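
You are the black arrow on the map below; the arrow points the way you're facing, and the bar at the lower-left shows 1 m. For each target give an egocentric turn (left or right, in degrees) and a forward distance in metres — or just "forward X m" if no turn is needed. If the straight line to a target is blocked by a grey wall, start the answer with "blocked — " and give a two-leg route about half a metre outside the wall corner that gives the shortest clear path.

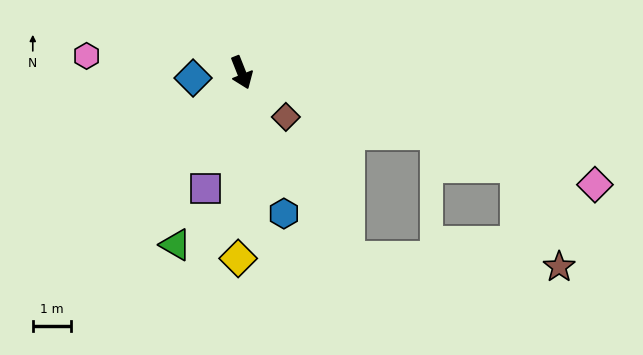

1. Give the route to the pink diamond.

turn left 51°, forward 9.7 m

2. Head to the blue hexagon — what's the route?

turn right 5°, forward 3.9 m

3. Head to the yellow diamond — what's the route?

turn right 23°, forward 4.9 m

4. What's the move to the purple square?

turn right 39°, forward 3.2 m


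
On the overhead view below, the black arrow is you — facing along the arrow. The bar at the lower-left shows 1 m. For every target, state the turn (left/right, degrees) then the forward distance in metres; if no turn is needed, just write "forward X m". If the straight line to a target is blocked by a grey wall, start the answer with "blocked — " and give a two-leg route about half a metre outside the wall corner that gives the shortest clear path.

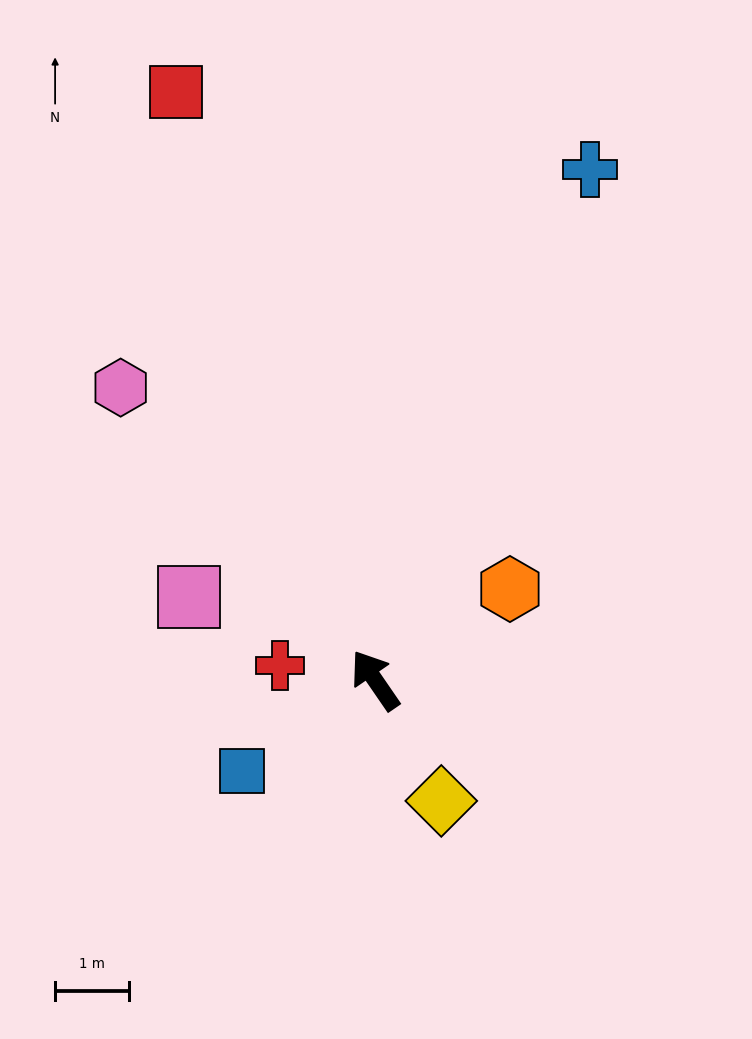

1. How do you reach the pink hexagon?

turn left 7°, forward 5.3 m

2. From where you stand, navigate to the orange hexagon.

turn right 90°, forward 2.2 m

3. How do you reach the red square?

turn right 16°, forward 8.4 m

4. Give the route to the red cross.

turn left 47°, forward 1.3 m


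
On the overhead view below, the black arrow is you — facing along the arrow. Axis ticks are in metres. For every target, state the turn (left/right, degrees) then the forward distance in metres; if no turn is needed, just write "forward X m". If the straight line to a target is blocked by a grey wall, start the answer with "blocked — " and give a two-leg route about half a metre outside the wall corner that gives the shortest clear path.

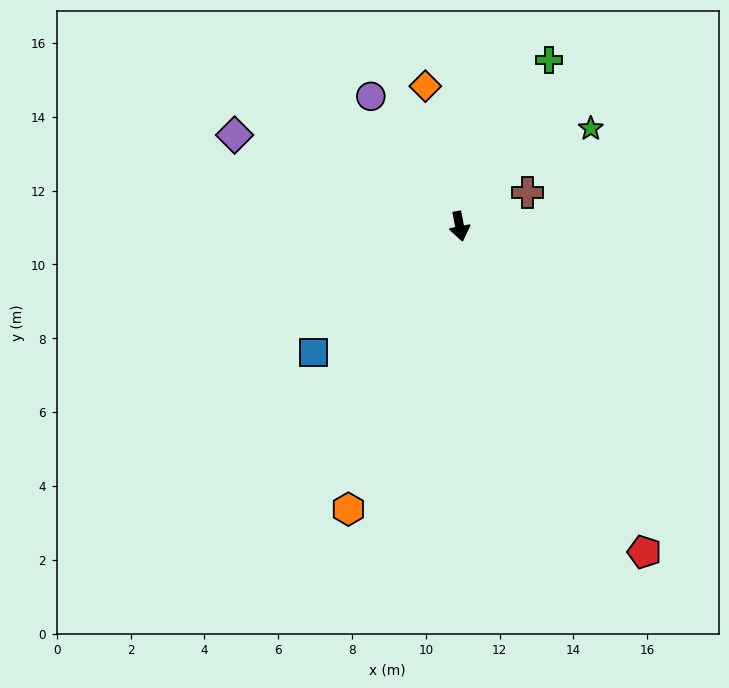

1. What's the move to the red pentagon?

turn left 19°, forward 10.1 m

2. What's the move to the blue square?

turn right 60°, forward 5.2 m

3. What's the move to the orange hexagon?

turn right 32°, forward 8.2 m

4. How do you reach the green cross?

turn left 141°, forward 5.1 m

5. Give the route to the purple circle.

turn right 157°, forward 4.3 m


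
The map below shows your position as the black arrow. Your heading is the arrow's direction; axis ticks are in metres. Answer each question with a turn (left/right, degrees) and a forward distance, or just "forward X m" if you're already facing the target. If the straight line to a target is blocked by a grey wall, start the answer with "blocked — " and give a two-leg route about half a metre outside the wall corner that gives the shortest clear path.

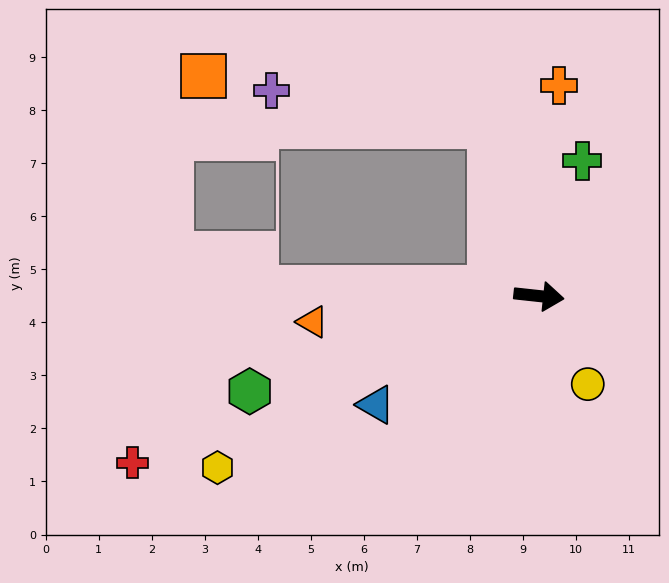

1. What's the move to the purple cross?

blocked — turn left 112°, forward 3.3 m, then turn left 65°, forward 4.2 m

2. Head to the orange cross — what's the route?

turn left 91°, forward 4.0 m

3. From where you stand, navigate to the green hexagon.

turn right 156°, forward 5.7 m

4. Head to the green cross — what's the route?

turn left 78°, forward 2.7 m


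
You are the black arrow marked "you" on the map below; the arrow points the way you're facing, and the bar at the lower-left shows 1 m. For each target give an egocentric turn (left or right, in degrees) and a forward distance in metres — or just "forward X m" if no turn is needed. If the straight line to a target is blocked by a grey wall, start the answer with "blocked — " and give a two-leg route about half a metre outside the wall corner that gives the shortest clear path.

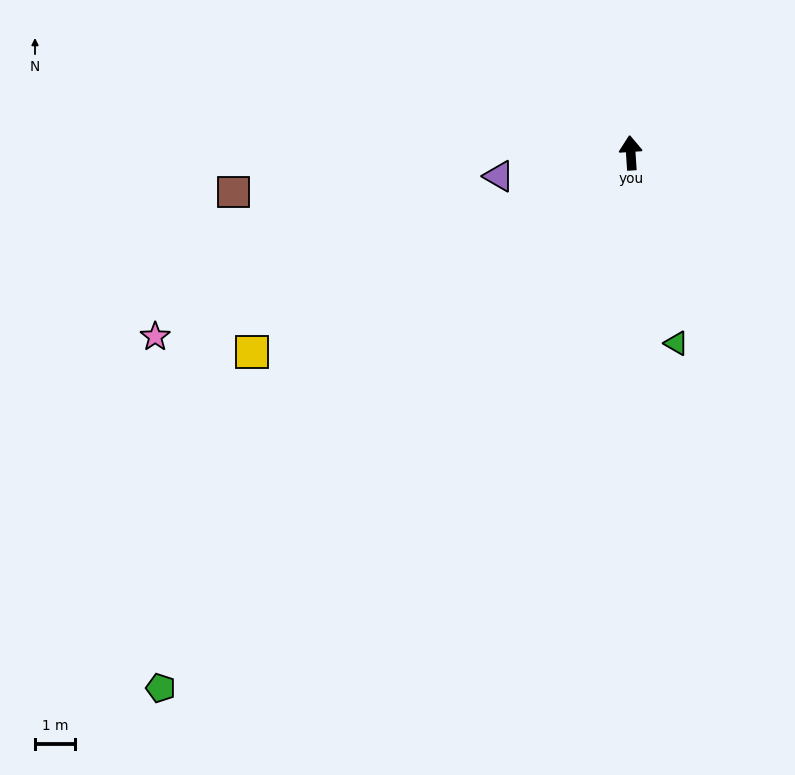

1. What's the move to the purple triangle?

turn left 96°, forward 3.3 m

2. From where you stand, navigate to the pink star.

turn left 107°, forward 12.7 m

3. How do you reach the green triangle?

turn right 170°, forward 4.9 m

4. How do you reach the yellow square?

turn left 114°, forward 10.6 m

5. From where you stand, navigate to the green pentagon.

turn left 135°, forward 17.7 m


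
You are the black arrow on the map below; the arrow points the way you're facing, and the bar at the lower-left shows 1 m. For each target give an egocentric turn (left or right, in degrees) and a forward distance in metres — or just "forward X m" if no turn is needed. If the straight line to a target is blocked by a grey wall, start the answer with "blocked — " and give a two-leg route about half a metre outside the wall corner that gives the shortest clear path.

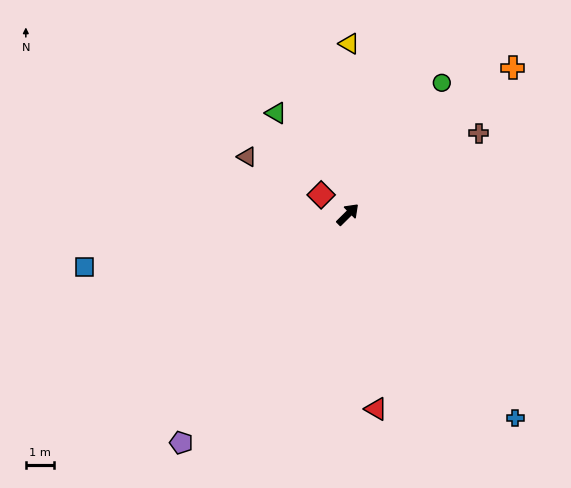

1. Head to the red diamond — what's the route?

turn left 99°, forward 1.2 m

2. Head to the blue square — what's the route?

turn left 147°, forward 9.6 m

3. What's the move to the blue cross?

turn right 95°, forward 9.4 m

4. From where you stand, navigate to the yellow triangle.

turn left 45°, forward 6.1 m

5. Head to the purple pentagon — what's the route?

turn right 171°, forward 10.1 m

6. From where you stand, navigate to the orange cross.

turn right 3°, forward 7.9 m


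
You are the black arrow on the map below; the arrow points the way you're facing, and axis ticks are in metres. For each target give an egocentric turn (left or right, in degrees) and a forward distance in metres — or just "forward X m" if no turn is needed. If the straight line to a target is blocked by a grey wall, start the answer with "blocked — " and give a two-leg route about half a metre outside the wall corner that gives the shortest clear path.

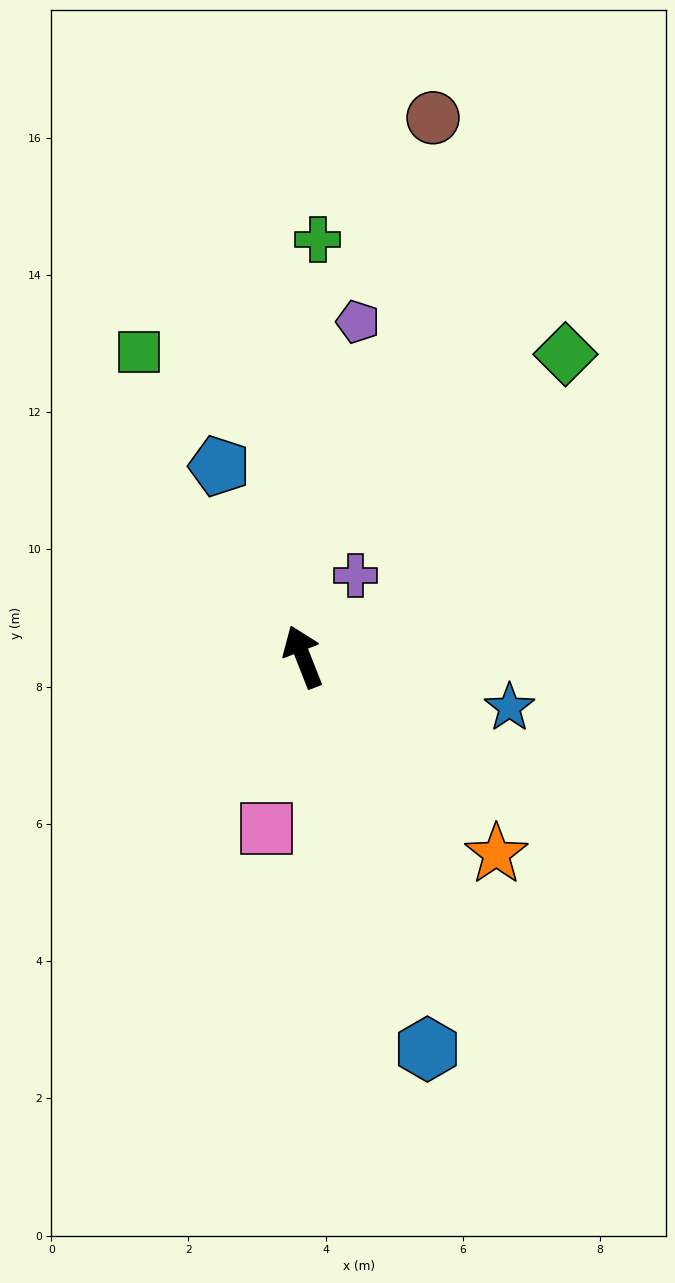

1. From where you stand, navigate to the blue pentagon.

turn left 2°, forward 3.0 m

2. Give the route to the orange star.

turn right 157°, forward 4.0 m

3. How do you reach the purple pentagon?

turn right 31°, forward 4.9 m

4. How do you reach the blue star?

turn right 125°, forward 3.1 m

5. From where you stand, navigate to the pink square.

turn left 147°, forward 2.6 m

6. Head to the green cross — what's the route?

turn right 24°, forward 6.1 m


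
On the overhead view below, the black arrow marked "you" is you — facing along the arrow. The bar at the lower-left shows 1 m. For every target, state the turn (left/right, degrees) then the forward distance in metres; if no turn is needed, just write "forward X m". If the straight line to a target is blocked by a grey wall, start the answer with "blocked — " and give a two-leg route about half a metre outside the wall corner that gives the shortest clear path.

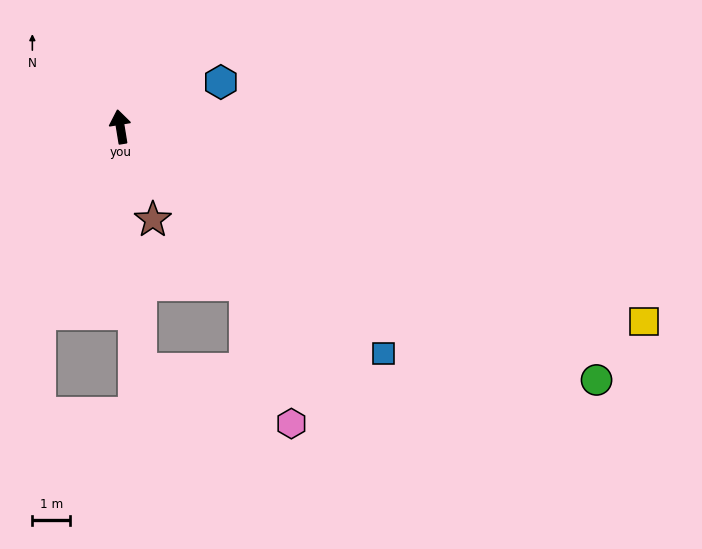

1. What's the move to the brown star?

turn right 170°, forward 2.6 m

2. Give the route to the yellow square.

turn right 120°, forward 14.7 m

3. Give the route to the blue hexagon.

turn right 75°, forward 2.9 m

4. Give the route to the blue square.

turn right 140°, forward 9.1 m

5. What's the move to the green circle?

turn right 127°, forward 14.2 m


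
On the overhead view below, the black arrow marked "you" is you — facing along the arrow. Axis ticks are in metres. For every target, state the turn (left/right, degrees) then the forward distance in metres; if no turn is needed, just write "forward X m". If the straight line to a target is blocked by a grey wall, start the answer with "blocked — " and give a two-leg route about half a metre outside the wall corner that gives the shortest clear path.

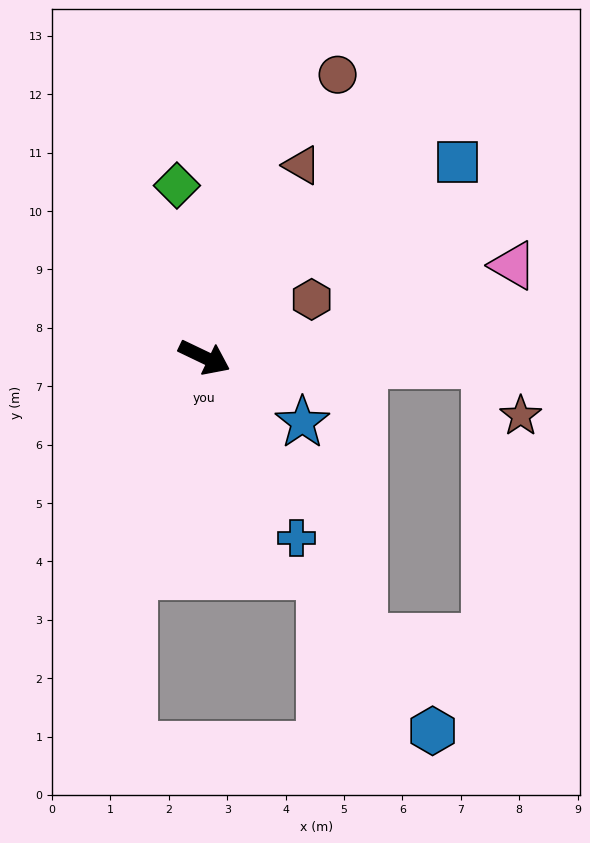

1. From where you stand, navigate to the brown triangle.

turn left 89°, forward 3.7 m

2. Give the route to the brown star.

blocked — turn left 24°, forward 4.8 m, then turn right 55°, forward 1.1 m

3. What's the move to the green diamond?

turn left 125°, forward 3.0 m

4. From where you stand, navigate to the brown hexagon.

turn left 54°, forward 2.1 m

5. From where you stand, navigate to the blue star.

turn right 8°, forward 2.0 m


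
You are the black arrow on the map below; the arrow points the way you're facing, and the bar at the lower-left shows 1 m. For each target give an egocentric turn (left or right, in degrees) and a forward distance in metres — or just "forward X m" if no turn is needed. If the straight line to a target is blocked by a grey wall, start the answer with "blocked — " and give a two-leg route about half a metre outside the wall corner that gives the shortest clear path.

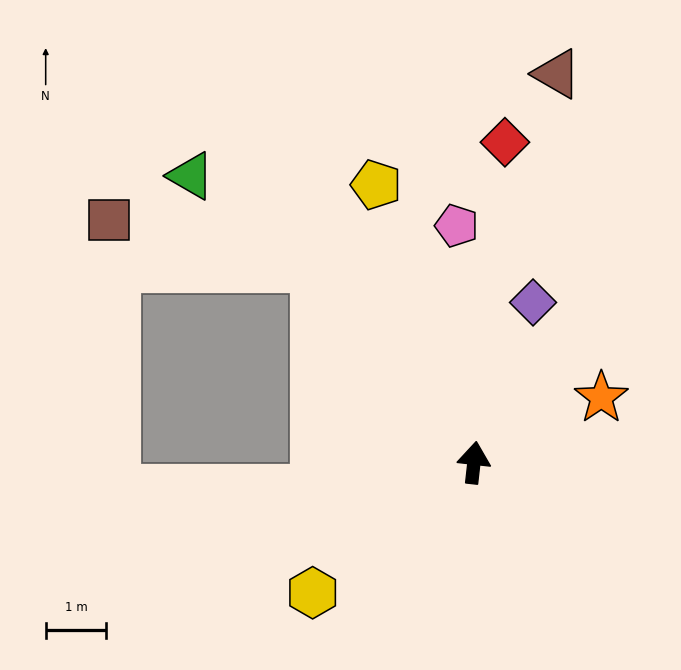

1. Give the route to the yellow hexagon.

turn left 135°, forward 3.4 m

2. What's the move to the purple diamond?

turn right 14°, forward 2.8 m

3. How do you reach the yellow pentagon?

turn left 26°, forward 4.9 m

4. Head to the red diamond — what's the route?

forward 5.3 m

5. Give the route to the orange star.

turn right 57°, forward 2.4 m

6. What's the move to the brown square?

blocked — turn left 45°, forward 4.1 m, then turn left 39°, forward 3.5 m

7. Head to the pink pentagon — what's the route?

turn left 11°, forward 3.9 m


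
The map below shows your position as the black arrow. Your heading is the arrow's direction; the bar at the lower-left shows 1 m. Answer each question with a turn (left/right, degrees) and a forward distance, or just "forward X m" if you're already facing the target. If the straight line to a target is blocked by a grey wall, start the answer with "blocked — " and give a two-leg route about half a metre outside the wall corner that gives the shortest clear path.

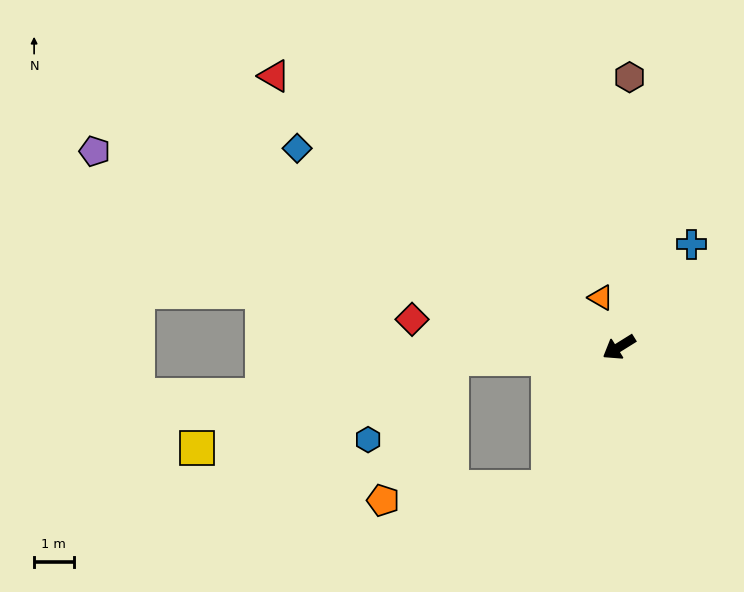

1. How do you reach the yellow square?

blocked — turn right 28°, forward 4.2 m, then turn left 15°, forward 6.8 m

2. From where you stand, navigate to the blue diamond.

turn right 64°, forward 9.6 m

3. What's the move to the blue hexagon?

blocked — turn right 28°, forward 4.2 m, then turn left 40°, forward 2.9 m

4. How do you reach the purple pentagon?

turn right 52°, forward 14.1 m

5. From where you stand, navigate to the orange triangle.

turn right 102°, forward 1.3 m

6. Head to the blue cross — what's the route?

turn right 157°, forward 3.2 m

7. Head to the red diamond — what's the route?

turn right 40°, forward 5.3 m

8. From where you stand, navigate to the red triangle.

turn right 70°, forward 11.1 m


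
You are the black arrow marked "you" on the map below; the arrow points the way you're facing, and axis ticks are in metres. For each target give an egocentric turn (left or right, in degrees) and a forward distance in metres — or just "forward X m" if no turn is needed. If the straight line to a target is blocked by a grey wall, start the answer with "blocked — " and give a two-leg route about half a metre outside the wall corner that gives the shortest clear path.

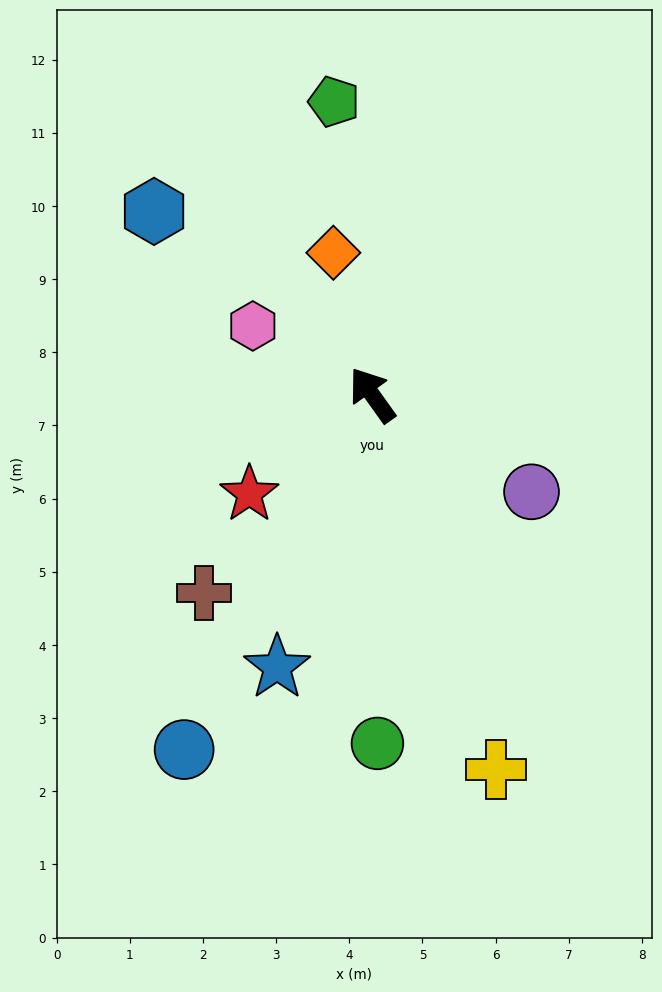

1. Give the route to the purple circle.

turn right 157°, forward 2.5 m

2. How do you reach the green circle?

turn left 145°, forward 4.8 m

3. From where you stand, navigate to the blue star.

turn left 125°, forward 3.9 m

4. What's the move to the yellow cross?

turn left 163°, forward 5.4 m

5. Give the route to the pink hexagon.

turn left 24°, forward 1.9 m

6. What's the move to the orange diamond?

turn right 20°, forward 2.0 m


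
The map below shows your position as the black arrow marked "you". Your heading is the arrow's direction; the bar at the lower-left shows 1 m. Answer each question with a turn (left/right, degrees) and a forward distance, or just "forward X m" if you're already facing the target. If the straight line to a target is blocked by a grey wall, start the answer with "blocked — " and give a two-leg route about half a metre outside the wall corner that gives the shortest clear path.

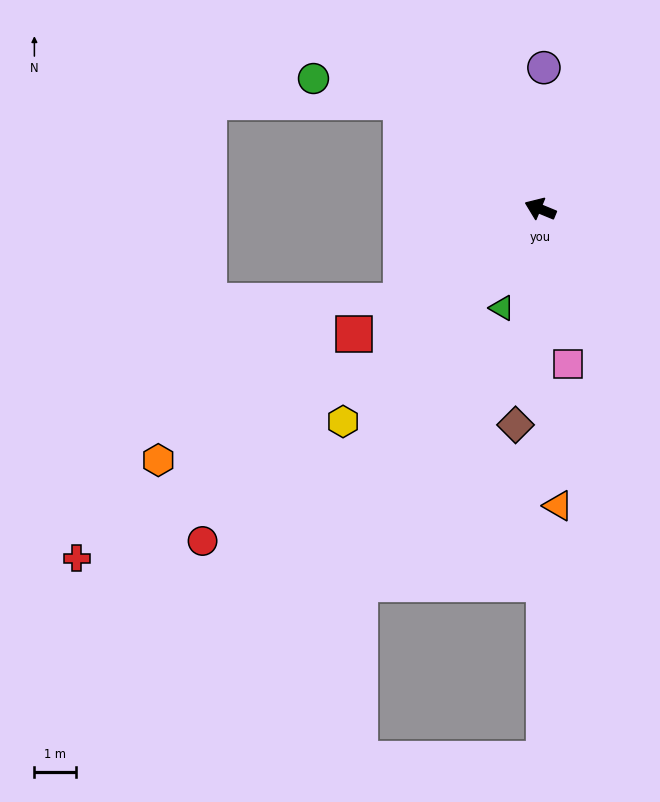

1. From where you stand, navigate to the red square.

turn left 56°, forward 5.4 m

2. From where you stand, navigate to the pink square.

turn left 123°, forward 3.8 m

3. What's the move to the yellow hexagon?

turn left 70°, forward 6.9 m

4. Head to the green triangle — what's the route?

turn left 91°, forward 2.5 m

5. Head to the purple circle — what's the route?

turn right 69°, forward 3.4 m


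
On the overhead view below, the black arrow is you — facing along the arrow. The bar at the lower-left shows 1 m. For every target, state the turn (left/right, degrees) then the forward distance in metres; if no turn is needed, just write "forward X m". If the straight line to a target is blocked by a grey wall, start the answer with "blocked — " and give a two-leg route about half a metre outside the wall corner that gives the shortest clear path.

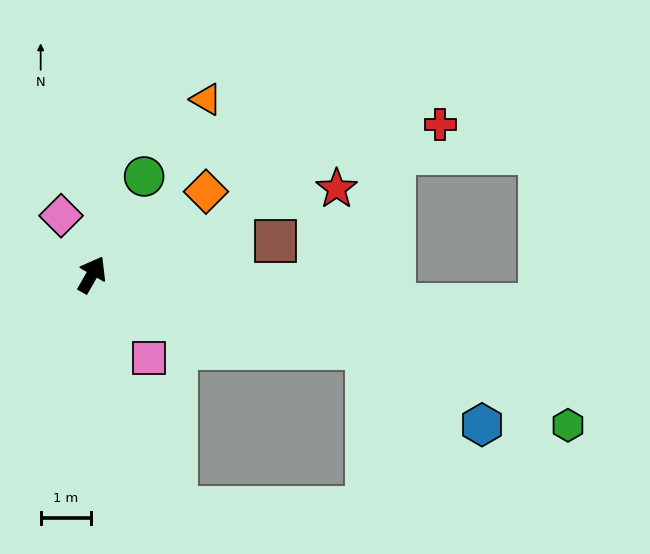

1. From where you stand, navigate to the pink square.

turn right 116°, forward 2.0 m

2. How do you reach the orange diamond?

turn right 24°, forward 2.8 m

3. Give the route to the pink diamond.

turn left 57°, forward 1.3 m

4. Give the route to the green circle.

forward 2.2 m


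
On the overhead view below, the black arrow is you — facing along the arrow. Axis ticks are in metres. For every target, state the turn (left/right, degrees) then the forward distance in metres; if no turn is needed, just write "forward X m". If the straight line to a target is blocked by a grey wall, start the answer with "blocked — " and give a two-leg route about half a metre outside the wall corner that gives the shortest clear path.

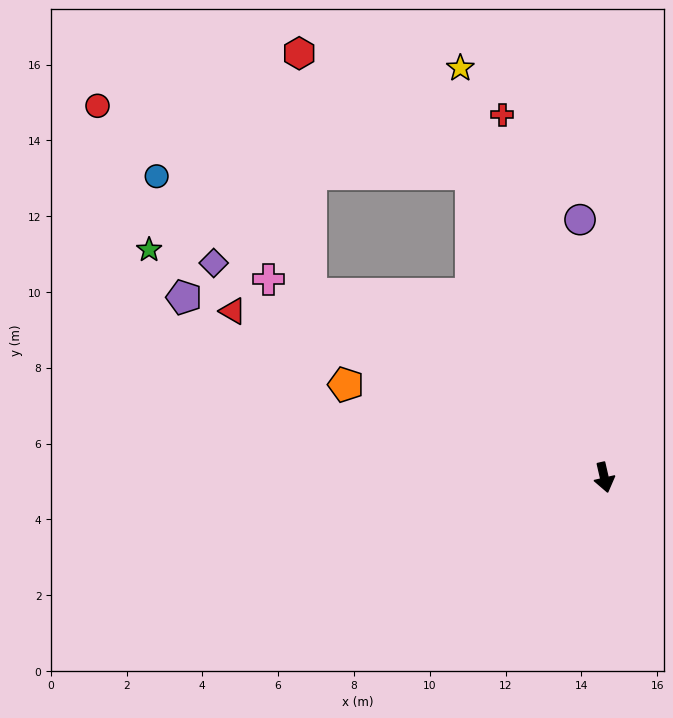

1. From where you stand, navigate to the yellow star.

turn right 174°, forward 11.4 m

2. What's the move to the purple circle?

turn left 172°, forward 6.8 m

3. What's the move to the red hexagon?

blocked — turn right 169°, forward 8.7 m, then turn left 31°, forward 5.5 m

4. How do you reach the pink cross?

turn right 133°, forward 10.3 m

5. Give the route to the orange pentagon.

turn right 123°, forward 7.2 m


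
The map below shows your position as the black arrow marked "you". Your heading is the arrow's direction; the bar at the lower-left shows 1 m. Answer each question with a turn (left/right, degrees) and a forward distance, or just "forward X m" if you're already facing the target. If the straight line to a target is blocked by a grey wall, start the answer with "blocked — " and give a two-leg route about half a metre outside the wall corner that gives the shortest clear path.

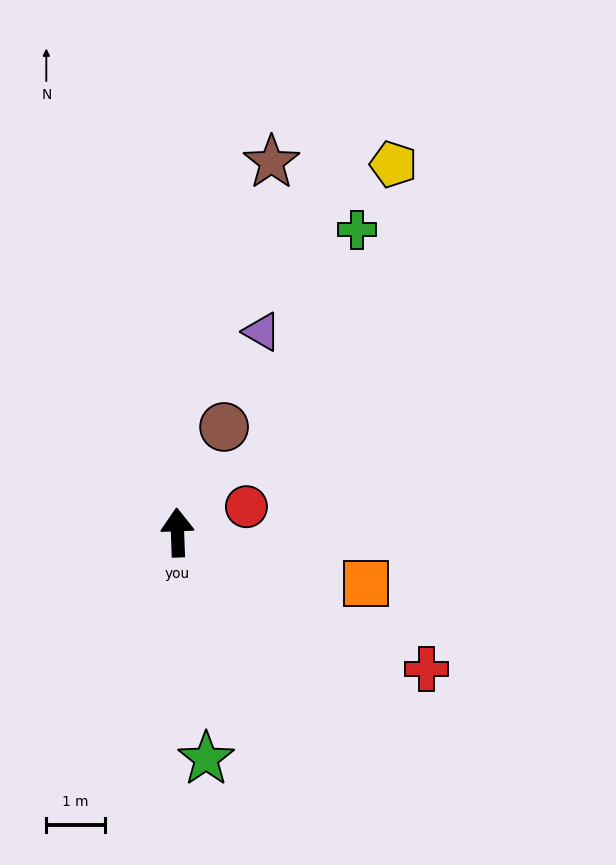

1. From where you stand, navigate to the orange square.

turn right 107°, forward 3.3 m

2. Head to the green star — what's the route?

turn right 175°, forward 3.9 m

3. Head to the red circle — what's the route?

turn right 72°, forward 1.3 m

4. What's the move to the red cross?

turn right 121°, forward 4.8 m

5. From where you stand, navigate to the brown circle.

turn right 26°, forward 2.0 m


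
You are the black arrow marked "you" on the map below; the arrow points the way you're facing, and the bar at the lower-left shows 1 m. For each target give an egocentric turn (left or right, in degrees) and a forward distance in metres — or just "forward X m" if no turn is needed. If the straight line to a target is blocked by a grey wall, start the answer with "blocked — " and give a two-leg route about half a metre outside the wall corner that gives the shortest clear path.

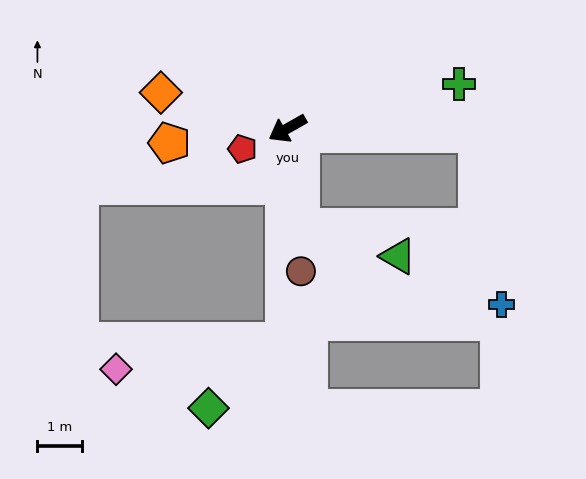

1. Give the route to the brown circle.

turn left 66°, forward 3.2 m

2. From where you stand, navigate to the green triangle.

blocked — turn left 68°, forward 2.2 m, then turn left 66°, forward 2.3 m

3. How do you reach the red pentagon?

turn right 5°, forward 1.1 m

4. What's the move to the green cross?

turn left 165°, forward 3.9 m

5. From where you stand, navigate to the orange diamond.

turn right 45°, forward 2.9 m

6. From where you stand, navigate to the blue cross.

blocked — turn left 149°, forward 4.2 m, then turn right 80°, forward 3.8 m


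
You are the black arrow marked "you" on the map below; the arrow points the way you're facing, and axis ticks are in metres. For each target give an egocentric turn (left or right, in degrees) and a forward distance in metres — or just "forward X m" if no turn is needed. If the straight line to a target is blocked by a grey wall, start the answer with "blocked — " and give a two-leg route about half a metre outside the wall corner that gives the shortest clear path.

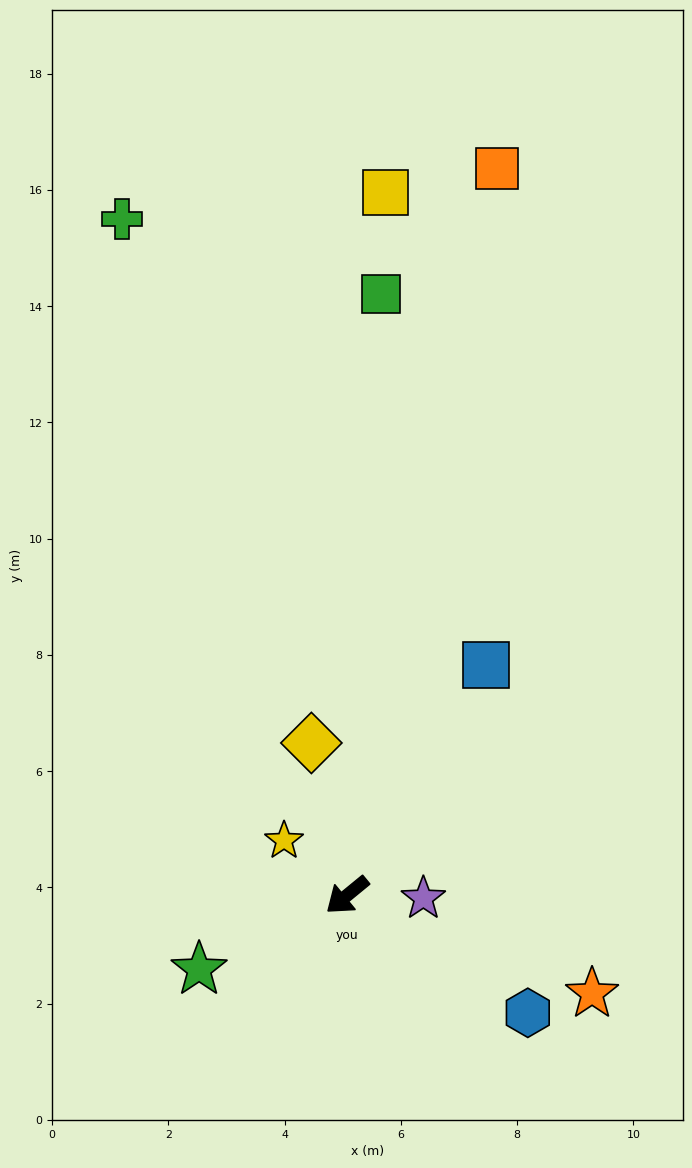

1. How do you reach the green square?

turn right 133°, forward 10.4 m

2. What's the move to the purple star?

turn left 138°, forward 1.3 m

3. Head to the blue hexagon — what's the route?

turn left 108°, forward 3.7 m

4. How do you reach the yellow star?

turn right 80°, forward 1.4 m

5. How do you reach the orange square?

turn right 141°, forward 12.8 m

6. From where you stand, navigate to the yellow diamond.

turn right 116°, forward 2.7 m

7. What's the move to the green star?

turn right 13°, forward 2.8 m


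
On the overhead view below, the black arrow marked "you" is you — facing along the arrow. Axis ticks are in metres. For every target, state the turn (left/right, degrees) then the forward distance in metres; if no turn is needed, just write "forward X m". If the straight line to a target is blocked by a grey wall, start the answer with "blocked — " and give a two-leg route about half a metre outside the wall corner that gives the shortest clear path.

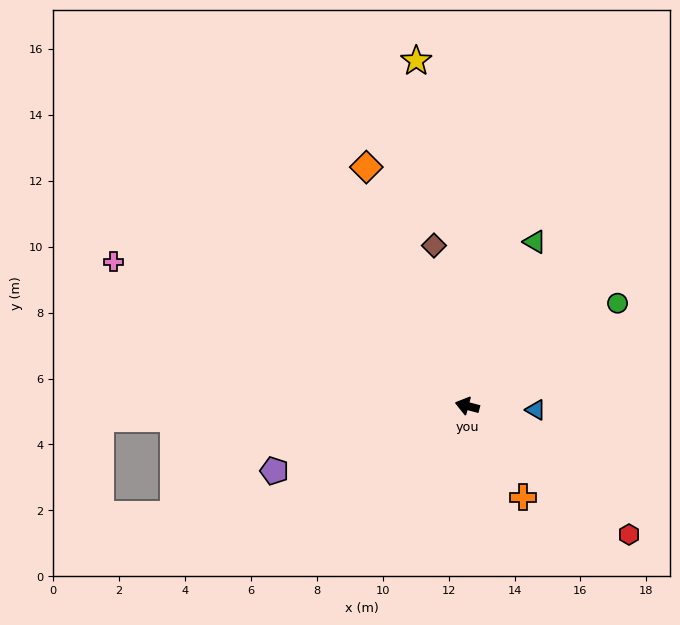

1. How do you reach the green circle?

turn right 131°, forward 5.5 m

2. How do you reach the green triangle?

turn right 97°, forward 5.4 m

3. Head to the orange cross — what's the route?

turn left 136°, forward 3.3 m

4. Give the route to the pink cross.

turn right 7°, forward 11.6 m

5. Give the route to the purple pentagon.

turn left 33°, forward 6.2 m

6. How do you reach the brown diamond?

turn right 63°, forward 5.0 m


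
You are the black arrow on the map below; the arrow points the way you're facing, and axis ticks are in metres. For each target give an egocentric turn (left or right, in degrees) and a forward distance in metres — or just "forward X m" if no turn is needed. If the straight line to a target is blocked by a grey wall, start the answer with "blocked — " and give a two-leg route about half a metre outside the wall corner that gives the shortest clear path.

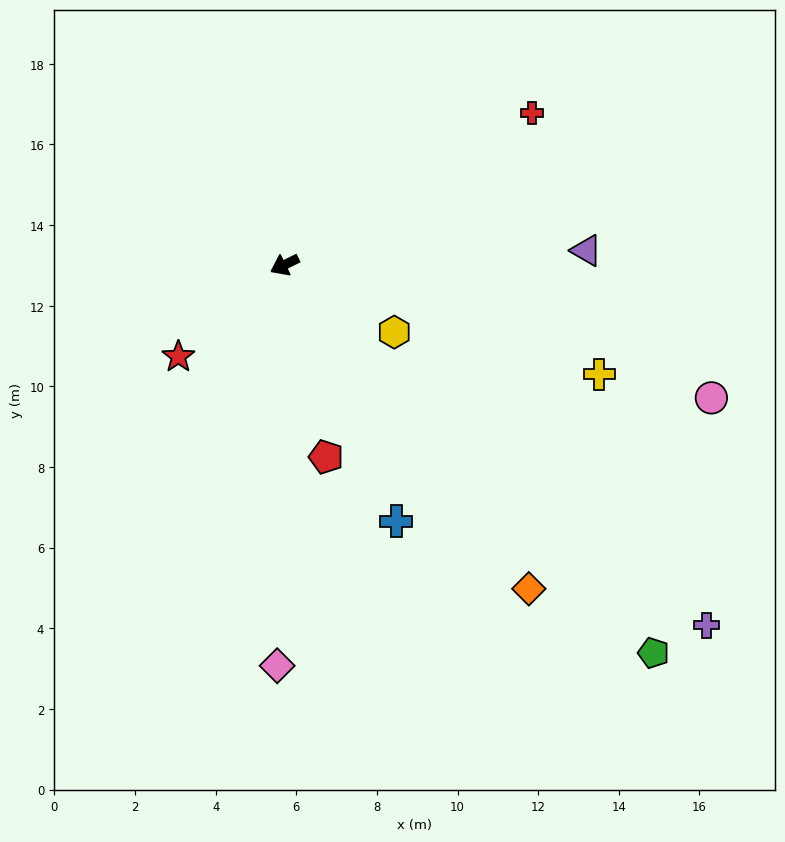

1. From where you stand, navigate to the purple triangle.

turn left 156°, forward 7.5 m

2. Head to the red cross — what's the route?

turn right 175°, forward 7.2 m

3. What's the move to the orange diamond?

turn left 101°, forward 10.1 m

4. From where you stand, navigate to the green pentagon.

turn left 107°, forward 13.3 m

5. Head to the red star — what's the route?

turn left 15°, forward 3.5 m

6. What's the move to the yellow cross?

turn left 135°, forward 8.3 m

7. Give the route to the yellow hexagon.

turn left 122°, forward 3.2 m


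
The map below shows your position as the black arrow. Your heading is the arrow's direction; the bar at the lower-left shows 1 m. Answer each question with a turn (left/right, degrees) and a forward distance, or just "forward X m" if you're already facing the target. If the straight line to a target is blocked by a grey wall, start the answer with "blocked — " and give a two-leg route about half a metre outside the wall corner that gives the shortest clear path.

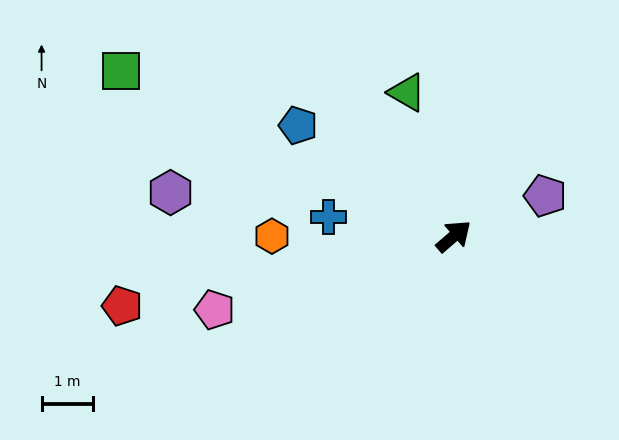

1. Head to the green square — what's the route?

turn left 113°, forward 7.3 m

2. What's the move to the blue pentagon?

turn left 104°, forward 3.7 m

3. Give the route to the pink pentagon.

turn left 156°, forward 4.9 m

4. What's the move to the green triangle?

turn left 67°, forward 3.0 m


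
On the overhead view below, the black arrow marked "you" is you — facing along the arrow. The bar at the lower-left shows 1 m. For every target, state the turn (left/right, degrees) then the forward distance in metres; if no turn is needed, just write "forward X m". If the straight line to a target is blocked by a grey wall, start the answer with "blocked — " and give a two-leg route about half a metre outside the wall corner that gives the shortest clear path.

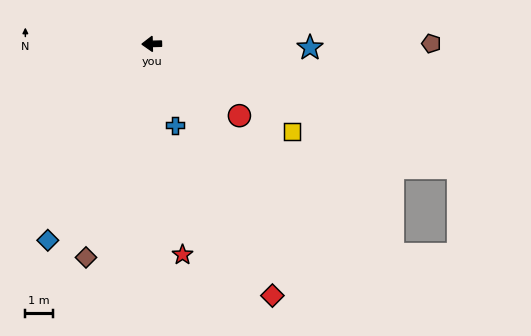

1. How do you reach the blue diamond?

turn left 61°, forward 8.1 m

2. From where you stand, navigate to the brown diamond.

turn left 71°, forward 8.2 m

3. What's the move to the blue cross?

turn left 104°, forward 3.1 m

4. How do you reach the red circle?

turn left 139°, forward 4.2 m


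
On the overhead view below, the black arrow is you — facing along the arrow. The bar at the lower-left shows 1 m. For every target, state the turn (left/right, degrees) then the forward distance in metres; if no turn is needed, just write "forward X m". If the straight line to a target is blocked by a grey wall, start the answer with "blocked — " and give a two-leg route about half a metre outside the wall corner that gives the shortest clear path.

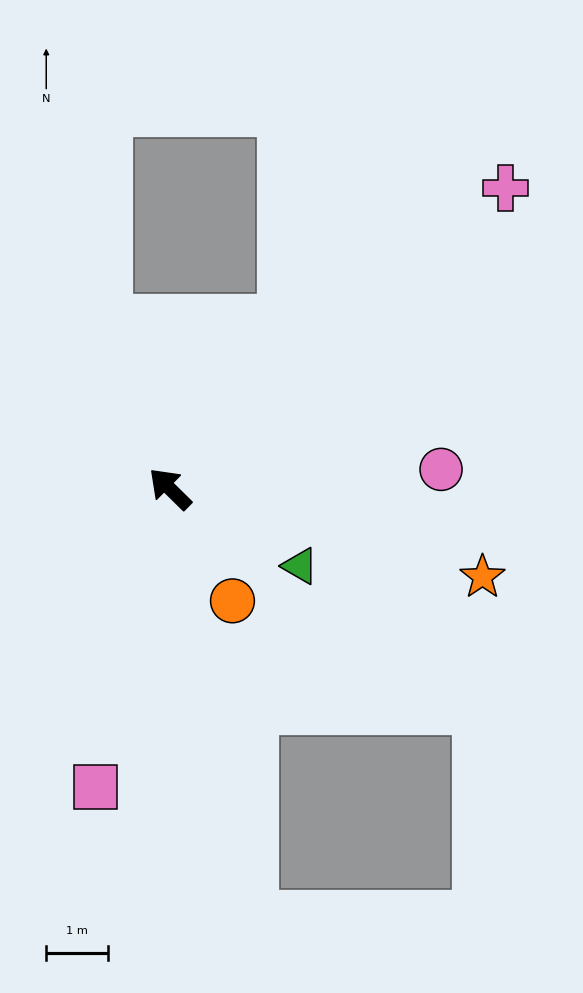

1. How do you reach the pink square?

turn left 121°, forward 5.0 m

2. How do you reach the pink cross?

turn right 94°, forward 7.3 m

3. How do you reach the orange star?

turn right 151°, forward 5.2 m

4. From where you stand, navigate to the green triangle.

turn right 166°, forward 2.4 m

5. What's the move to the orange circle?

turn left 164°, forward 2.1 m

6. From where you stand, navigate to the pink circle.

turn right 131°, forward 4.4 m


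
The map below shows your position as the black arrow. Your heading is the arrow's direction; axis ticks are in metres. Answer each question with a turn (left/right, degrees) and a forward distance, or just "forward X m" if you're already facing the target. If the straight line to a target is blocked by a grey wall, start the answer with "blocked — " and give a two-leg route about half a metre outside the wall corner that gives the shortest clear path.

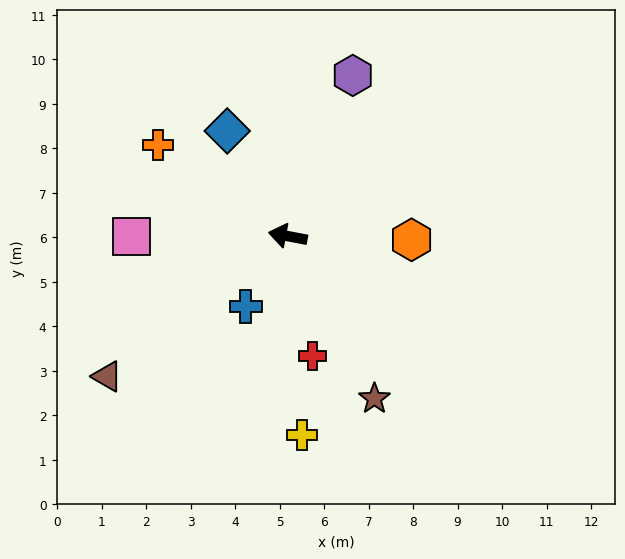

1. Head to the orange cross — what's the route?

turn right 24°, forward 3.6 m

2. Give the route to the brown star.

turn left 129°, forward 4.1 m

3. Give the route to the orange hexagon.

turn right 171°, forward 2.8 m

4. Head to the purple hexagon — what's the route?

turn right 101°, forward 3.9 m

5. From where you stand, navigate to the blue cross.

turn left 70°, forward 1.8 m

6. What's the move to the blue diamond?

turn right 49°, forward 2.7 m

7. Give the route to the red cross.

turn left 112°, forward 2.8 m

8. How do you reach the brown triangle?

turn left 49°, forward 5.1 m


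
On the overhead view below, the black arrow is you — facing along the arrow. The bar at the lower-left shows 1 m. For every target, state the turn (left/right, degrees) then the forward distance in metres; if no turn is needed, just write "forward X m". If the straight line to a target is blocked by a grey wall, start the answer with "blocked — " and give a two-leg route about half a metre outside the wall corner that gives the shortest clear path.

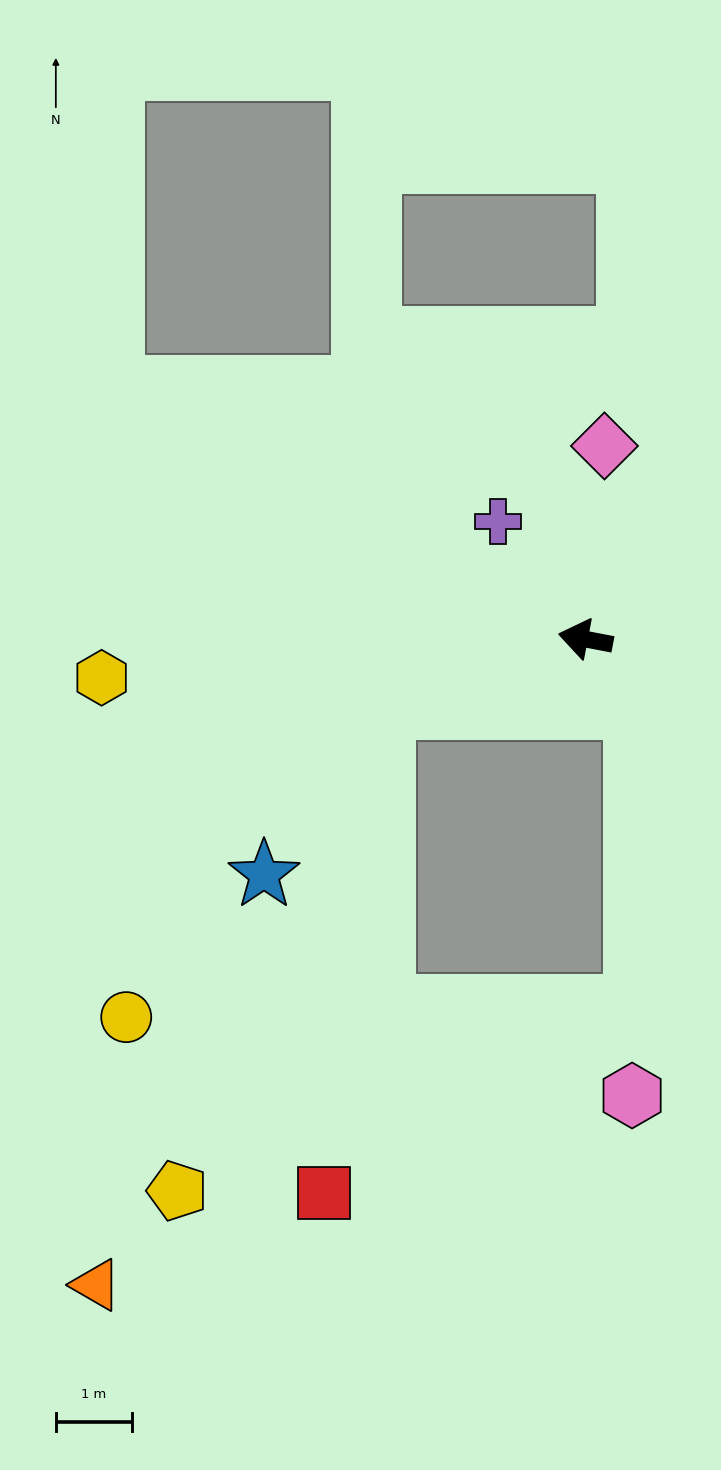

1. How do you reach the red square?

blocked — turn left 29°, forward 2.8 m, then turn left 65°, forward 6.5 m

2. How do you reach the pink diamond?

turn right 85°, forward 2.6 m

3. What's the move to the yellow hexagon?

turn left 15°, forward 6.4 m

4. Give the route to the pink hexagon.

blocked — turn left 138°, forward 1.1 m, then turn right 38°, forward 5.1 m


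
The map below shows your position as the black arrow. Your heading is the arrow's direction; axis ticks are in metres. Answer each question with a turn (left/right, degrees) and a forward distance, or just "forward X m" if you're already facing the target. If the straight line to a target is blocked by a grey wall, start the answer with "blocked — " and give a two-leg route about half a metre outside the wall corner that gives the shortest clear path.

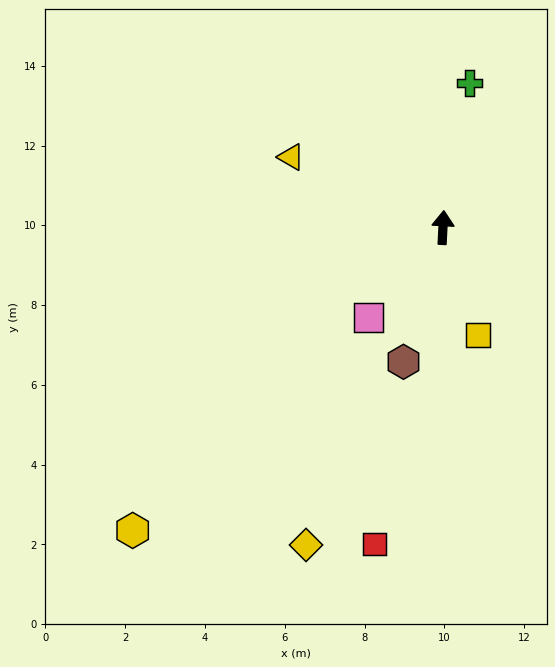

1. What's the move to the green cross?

turn right 7°, forward 3.7 m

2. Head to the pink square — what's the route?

turn left 144°, forward 2.9 m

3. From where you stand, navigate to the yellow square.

turn right 159°, forward 2.8 m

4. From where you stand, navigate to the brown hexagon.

turn left 167°, forward 3.5 m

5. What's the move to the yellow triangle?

turn left 68°, forward 4.2 m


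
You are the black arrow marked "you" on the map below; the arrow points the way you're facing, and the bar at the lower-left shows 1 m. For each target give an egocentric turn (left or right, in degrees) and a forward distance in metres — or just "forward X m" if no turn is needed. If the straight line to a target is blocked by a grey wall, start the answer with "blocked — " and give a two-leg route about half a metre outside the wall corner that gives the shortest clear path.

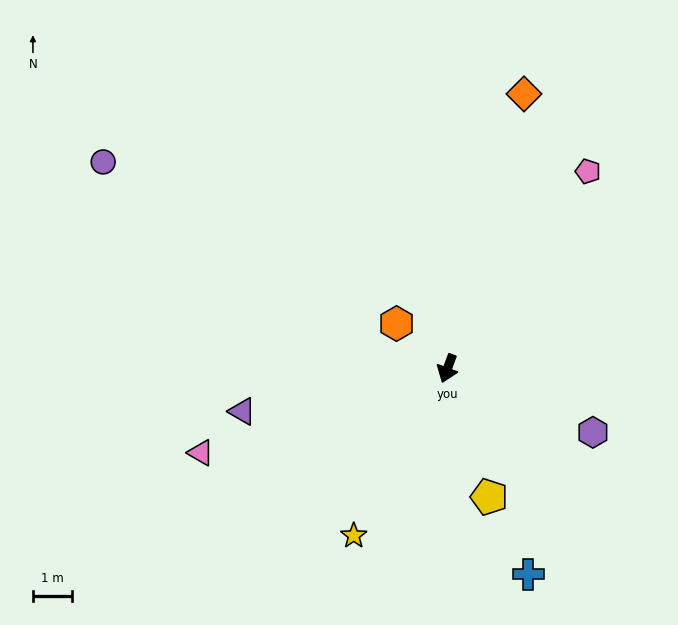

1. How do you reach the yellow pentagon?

turn left 38°, forward 3.5 m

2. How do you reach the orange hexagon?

turn right 111°, forward 1.7 m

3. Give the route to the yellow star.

turn right 9°, forward 4.9 m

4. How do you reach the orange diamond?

turn right 175°, forward 7.3 m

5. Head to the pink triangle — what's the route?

turn right 51°, forward 6.7 m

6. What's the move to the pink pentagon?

turn left 165°, forward 6.2 m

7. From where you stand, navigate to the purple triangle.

turn right 58°, forward 5.4 m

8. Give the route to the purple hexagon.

turn left 87°, forward 4.1 m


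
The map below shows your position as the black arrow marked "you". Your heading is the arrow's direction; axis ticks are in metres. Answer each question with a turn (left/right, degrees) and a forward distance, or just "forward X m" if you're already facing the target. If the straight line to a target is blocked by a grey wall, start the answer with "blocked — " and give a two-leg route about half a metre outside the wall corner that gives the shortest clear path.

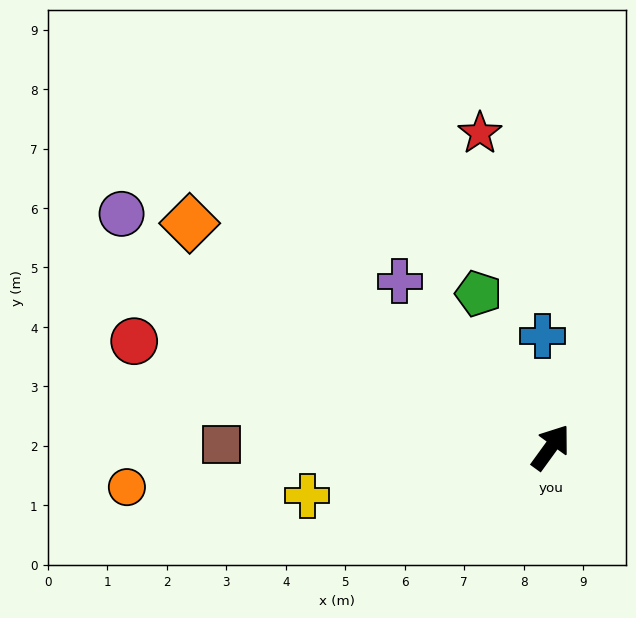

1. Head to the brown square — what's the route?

turn left 125°, forward 5.5 m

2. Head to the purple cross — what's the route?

turn left 78°, forward 3.8 m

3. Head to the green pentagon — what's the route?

turn left 61°, forward 2.9 m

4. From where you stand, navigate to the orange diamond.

turn left 94°, forward 7.1 m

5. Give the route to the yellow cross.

turn left 137°, forward 4.2 m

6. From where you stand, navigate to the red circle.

turn left 112°, forward 7.2 m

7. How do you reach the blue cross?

turn left 40°, forward 1.9 m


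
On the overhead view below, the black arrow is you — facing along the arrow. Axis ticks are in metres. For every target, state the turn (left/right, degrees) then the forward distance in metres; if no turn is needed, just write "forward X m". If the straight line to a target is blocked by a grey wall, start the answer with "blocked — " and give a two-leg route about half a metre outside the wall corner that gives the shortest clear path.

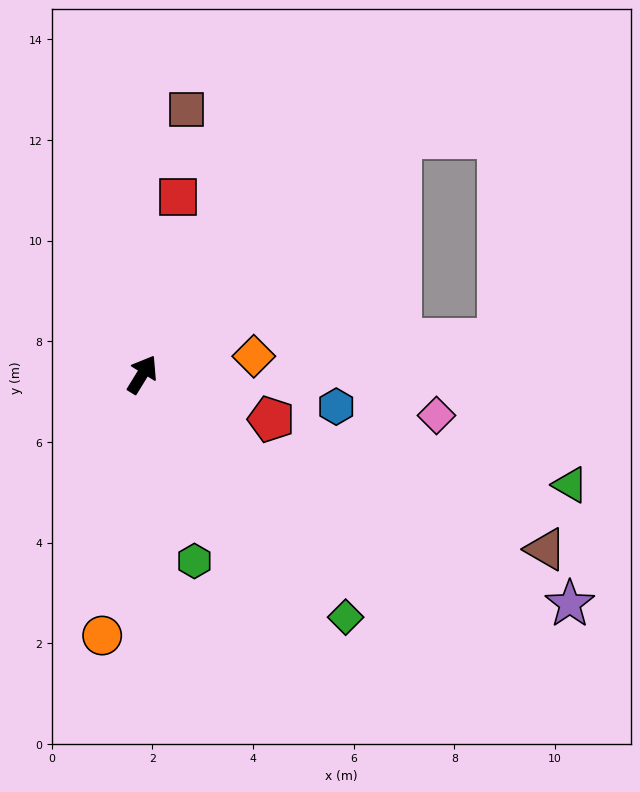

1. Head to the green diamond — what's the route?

turn right 108°, forward 6.3 m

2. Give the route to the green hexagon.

turn right 133°, forward 3.8 m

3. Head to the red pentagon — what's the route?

turn right 78°, forward 2.7 m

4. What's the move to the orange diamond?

turn right 49°, forward 2.2 m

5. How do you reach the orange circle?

turn right 157°, forward 5.2 m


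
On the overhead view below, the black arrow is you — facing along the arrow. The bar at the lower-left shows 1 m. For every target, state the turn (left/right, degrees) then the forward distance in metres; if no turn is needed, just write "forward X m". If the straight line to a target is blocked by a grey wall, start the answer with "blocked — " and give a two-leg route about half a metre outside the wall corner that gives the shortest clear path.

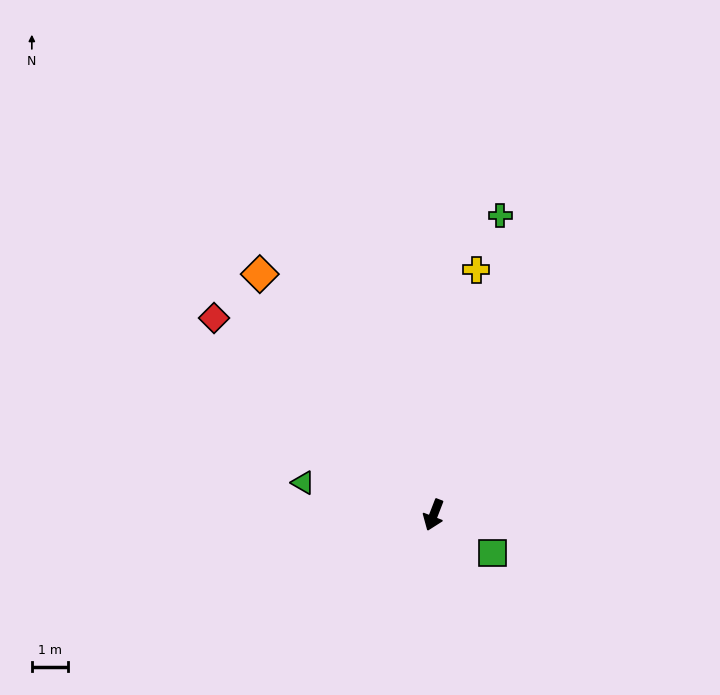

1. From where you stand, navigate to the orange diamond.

turn right 123°, forward 8.2 m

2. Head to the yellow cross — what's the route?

turn right 169°, forward 6.9 m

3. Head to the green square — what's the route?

turn left 78°, forward 1.9 m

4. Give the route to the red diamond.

turn right 111°, forward 8.1 m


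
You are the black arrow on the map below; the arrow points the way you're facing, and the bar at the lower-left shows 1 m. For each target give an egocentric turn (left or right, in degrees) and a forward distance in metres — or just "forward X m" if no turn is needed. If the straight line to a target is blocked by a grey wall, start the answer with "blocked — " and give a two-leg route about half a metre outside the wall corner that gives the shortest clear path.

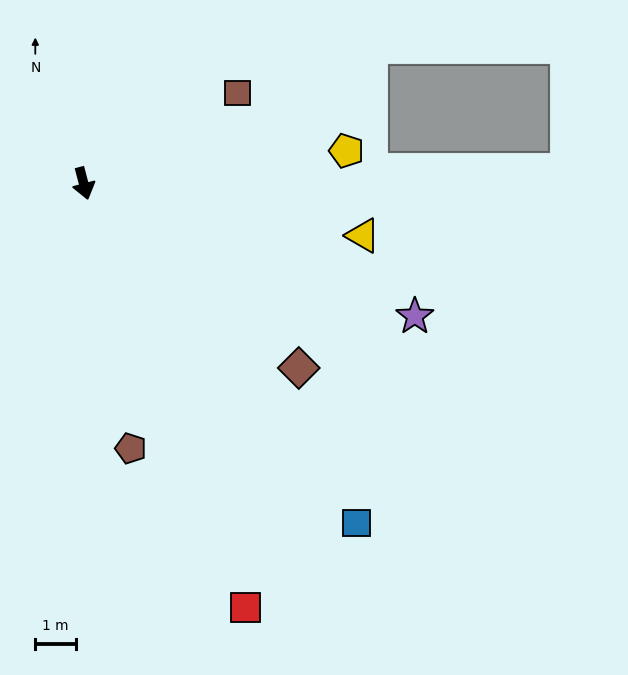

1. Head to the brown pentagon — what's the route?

turn right 4°, forward 6.6 m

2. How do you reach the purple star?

turn left 54°, forward 8.8 m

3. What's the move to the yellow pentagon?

turn left 82°, forward 6.5 m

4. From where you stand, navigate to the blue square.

turn left 24°, forward 10.7 m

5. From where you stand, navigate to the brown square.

turn left 106°, forward 4.4 m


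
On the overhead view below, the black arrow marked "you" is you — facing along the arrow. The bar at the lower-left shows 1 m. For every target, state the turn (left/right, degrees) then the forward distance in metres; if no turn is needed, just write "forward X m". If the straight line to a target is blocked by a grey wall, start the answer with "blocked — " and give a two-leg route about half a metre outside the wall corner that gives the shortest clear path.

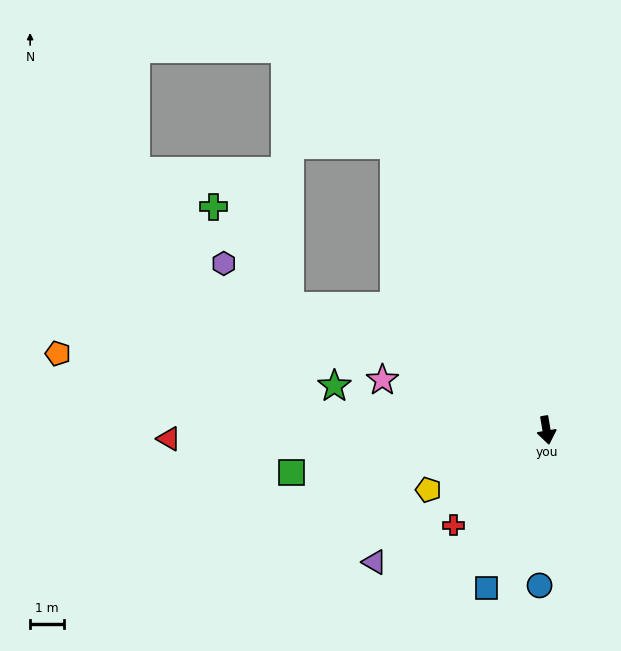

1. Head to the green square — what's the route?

turn right 90°, forward 7.6 m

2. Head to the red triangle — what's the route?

turn right 98°, forward 11.2 m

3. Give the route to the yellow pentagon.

turn right 73°, forward 3.9 m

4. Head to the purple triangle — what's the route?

turn right 62°, forward 6.4 m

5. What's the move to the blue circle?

turn right 12°, forward 4.6 m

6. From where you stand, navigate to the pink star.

turn right 117°, forward 5.1 m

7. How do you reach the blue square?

turn right 30°, forward 5.0 m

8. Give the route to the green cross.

blocked — turn right 125°, forward 8.4 m, then turn right 27°, forward 3.7 m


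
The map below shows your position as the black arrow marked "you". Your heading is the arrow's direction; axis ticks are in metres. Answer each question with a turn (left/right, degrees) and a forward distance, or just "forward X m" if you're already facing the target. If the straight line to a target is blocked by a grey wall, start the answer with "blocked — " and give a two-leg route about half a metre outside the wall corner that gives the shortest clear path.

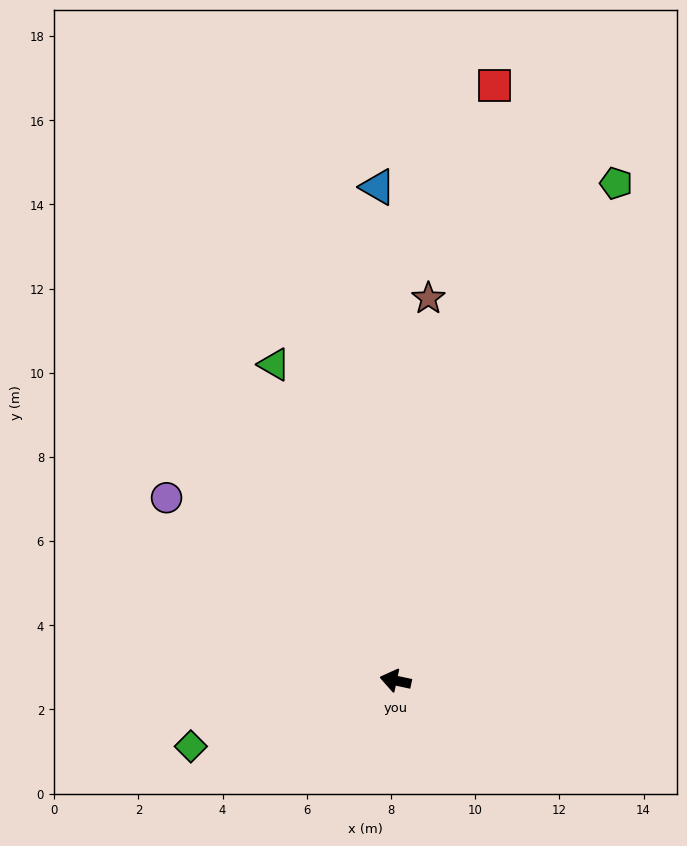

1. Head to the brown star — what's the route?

turn right 83°, forward 9.1 m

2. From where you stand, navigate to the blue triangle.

turn right 76°, forward 11.7 m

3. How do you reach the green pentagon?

turn right 102°, forward 12.9 m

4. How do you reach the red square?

turn right 87°, forward 14.3 m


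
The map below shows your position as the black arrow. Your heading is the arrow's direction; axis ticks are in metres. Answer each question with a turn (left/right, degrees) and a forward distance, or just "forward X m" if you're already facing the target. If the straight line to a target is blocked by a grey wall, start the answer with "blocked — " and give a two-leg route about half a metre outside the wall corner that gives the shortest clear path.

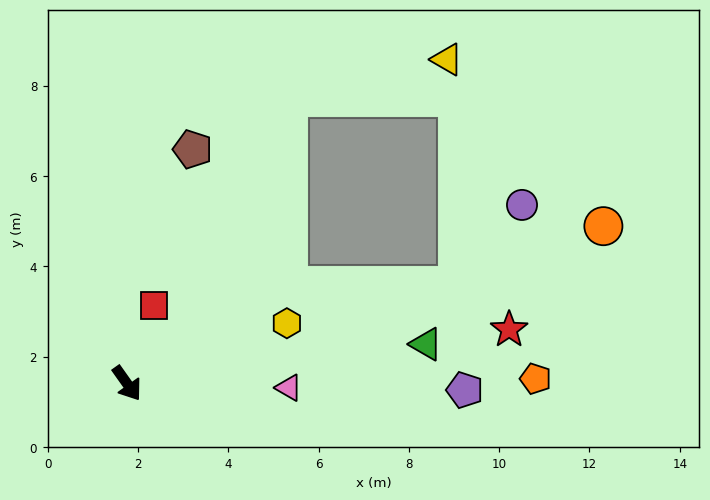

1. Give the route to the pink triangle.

turn left 53°, forward 3.6 m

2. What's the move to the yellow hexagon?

turn left 75°, forward 3.8 m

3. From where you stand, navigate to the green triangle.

turn left 62°, forward 6.7 m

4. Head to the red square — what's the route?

turn left 125°, forward 1.8 m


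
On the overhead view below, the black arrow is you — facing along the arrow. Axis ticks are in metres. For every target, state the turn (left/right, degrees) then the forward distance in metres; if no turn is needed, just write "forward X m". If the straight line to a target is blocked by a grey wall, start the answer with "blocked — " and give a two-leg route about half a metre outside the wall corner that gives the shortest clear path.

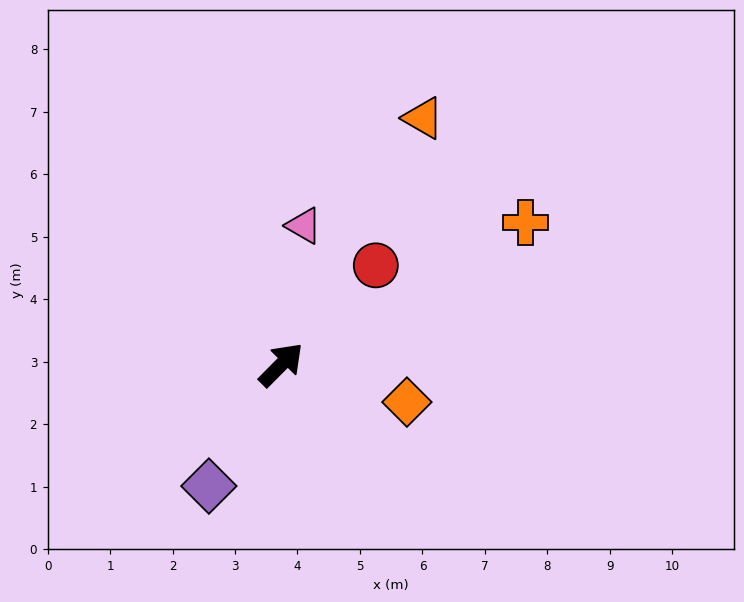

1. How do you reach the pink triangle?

turn left 36°, forward 2.3 m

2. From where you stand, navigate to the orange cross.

turn right 15°, forward 4.5 m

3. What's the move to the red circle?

forward 2.2 m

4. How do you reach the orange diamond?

turn right 62°, forward 2.1 m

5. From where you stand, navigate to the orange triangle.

turn left 15°, forward 4.6 m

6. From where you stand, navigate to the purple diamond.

turn right 166°, forward 2.3 m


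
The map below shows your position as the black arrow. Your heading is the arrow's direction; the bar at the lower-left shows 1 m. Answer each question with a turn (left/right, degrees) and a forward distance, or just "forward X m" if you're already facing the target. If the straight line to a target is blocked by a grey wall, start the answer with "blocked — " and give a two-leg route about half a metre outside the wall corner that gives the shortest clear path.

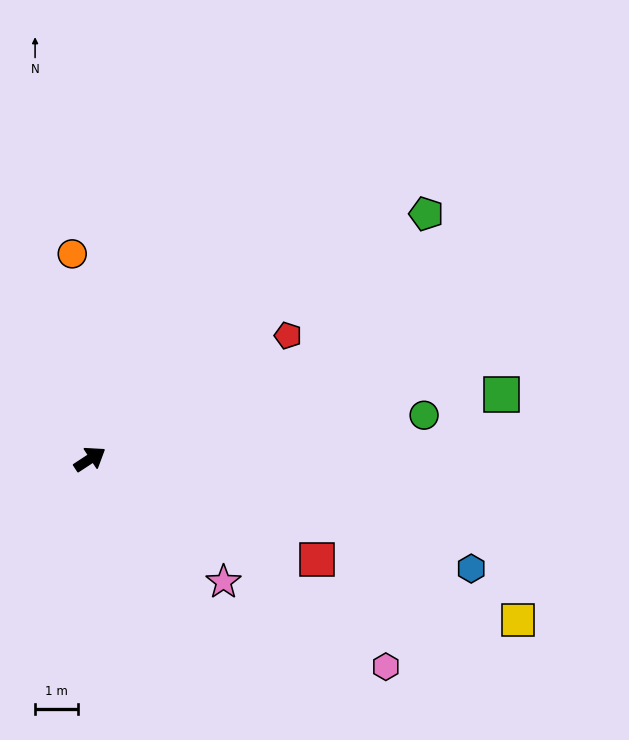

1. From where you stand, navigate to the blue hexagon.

turn right 49°, forward 9.3 m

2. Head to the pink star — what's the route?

turn right 76°, forward 4.3 m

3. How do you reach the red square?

turn right 57°, forward 5.8 m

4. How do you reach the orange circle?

turn left 62°, forward 4.8 m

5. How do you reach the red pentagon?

forward 5.5 m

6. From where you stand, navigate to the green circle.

turn right 26°, forward 7.9 m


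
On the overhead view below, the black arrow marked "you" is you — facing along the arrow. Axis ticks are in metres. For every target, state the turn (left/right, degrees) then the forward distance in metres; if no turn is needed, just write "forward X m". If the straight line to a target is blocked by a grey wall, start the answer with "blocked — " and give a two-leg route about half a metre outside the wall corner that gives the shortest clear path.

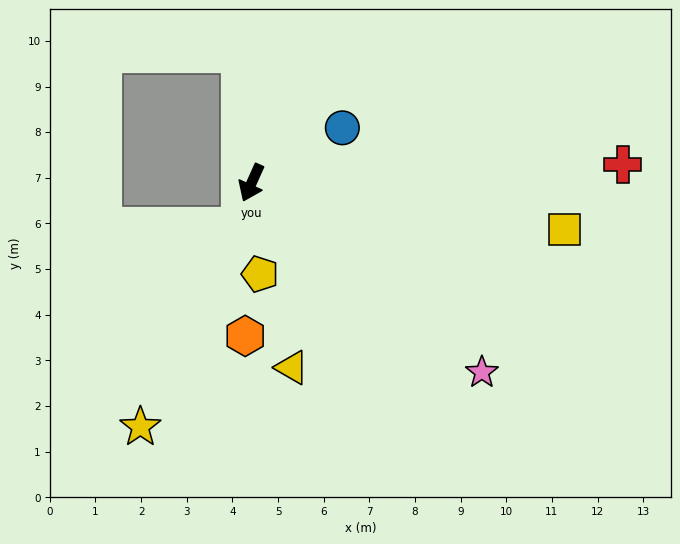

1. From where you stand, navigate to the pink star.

turn left 75°, forward 6.5 m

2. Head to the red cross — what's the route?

turn left 117°, forward 8.1 m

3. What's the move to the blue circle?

turn left 145°, forward 2.3 m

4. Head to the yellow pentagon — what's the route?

turn left 29°, forward 2.0 m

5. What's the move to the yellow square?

turn left 106°, forward 6.9 m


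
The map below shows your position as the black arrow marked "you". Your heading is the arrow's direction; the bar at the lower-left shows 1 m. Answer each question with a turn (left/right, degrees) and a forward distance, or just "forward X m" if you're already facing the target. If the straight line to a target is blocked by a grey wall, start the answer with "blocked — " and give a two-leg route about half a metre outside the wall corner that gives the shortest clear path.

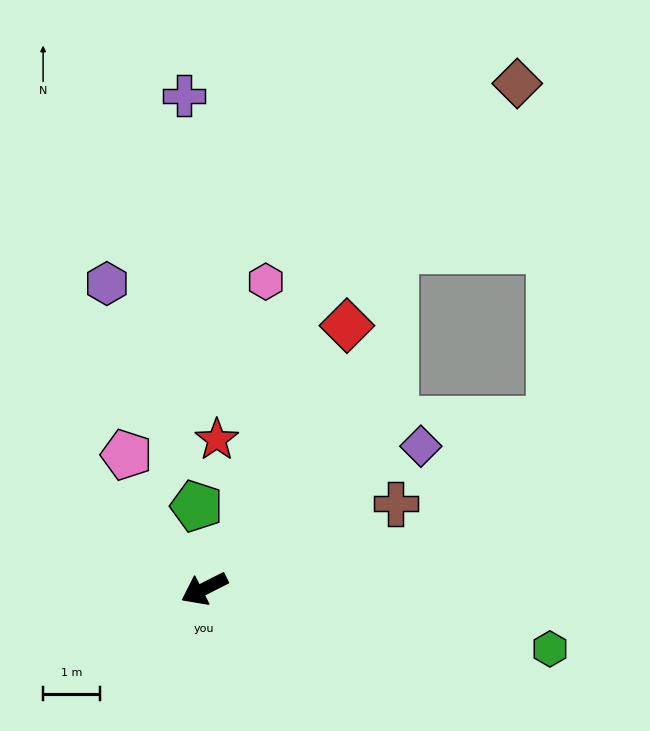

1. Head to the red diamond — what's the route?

turn right 145°, forward 5.2 m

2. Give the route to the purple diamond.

turn right 174°, forward 4.5 m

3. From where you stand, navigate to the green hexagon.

turn left 143°, forward 6.2 m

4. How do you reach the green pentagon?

turn right 112°, forward 1.5 m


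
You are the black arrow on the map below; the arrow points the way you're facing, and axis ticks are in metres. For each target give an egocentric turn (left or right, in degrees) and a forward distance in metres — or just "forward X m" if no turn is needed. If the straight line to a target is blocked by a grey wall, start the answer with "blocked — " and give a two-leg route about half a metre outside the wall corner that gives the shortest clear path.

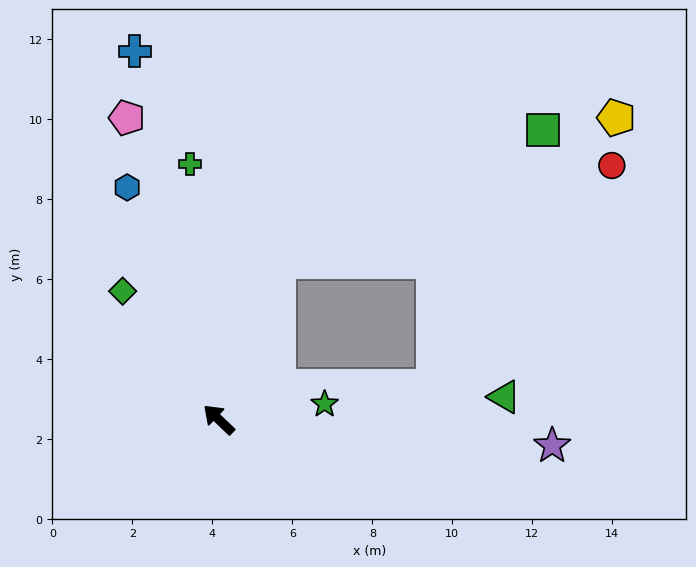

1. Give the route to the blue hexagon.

turn right 25°, forward 6.2 m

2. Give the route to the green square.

blocked — turn right 68°, forward 4.2 m, then turn right 42°, forward 7.4 m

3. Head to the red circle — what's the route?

blocked — turn right 68°, forward 4.2 m, then turn right 52°, forward 8.7 m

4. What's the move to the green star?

turn right 128°, forward 2.7 m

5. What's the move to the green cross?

turn right 40°, forward 6.4 m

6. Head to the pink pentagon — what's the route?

turn right 30°, forward 7.9 m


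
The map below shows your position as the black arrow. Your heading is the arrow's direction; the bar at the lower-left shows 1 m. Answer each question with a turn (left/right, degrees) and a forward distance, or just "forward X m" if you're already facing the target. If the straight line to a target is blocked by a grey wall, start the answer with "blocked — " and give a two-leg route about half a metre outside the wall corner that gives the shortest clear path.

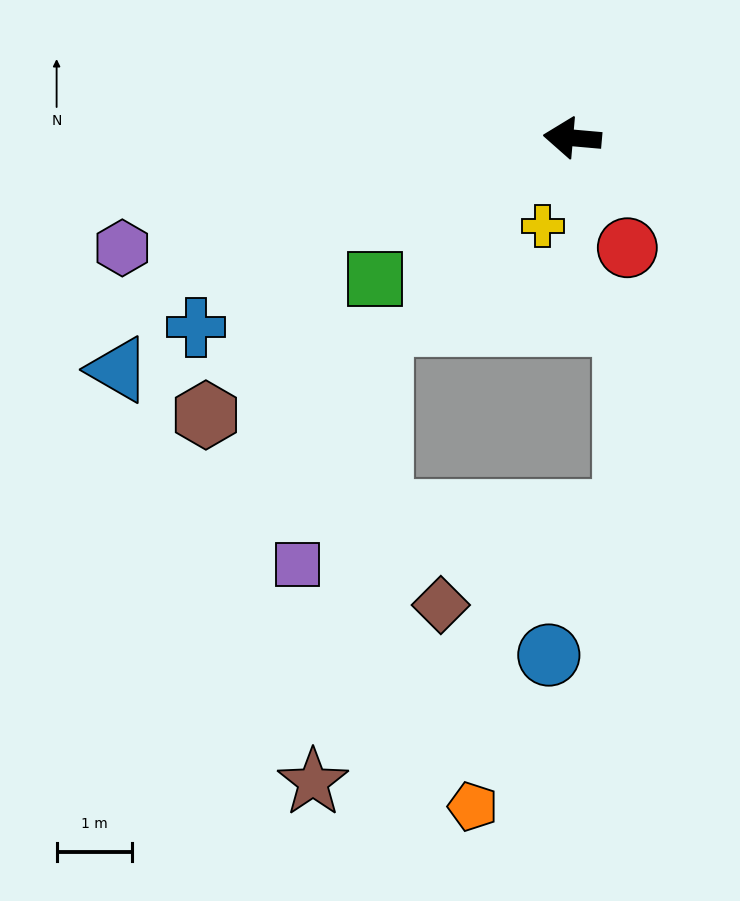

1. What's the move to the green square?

turn left 41°, forward 3.2 m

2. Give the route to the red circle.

turn left 122°, forward 1.6 m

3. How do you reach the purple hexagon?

turn left 19°, forward 6.1 m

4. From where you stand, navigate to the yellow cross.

turn left 76°, forward 1.2 m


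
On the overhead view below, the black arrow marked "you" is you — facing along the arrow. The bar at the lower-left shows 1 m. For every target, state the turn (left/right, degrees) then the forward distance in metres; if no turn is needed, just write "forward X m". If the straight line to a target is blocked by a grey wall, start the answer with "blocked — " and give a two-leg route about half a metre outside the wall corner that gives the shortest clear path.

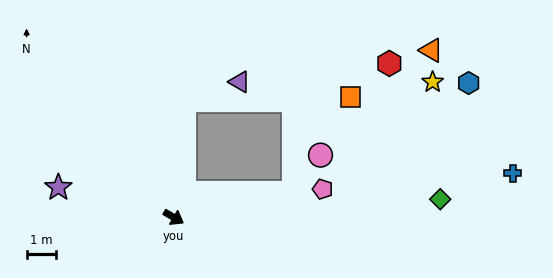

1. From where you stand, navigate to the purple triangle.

blocked — turn left 115°, forward 4.1 m, then turn right 67°, forward 2.0 m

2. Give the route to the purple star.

turn right 164°, forward 4.1 m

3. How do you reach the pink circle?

blocked — turn left 42°, forward 4.3 m, then turn left 44°, forward 1.6 m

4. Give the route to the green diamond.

turn left 34°, forward 9.2 m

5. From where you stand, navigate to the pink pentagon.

turn left 41°, forward 5.2 m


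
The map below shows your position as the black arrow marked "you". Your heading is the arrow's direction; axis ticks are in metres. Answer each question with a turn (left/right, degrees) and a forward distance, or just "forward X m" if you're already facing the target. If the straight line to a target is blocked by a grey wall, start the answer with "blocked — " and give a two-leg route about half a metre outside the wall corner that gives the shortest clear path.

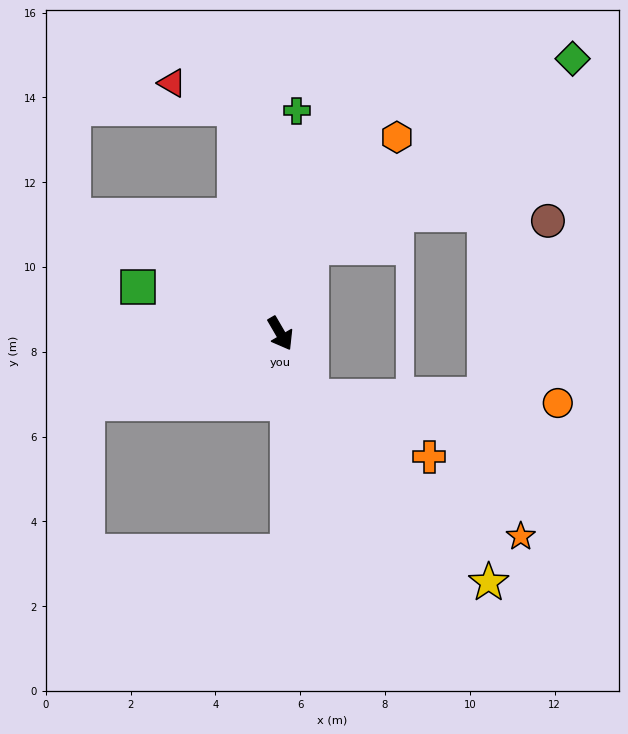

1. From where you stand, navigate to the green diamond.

blocked — turn left 130°, forward 2.2 m, then turn right 34°, forward 7.6 m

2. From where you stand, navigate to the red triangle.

blocked — turn left 161°, forward 5.4 m, then turn left 57°, forward 1.6 m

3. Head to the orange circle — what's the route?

blocked — turn right 4°, forward 1.7 m, then turn left 62°, forward 5.8 m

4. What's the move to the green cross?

turn left 146°, forward 5.3 m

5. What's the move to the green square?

turn right 138°, forward 3.5 m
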